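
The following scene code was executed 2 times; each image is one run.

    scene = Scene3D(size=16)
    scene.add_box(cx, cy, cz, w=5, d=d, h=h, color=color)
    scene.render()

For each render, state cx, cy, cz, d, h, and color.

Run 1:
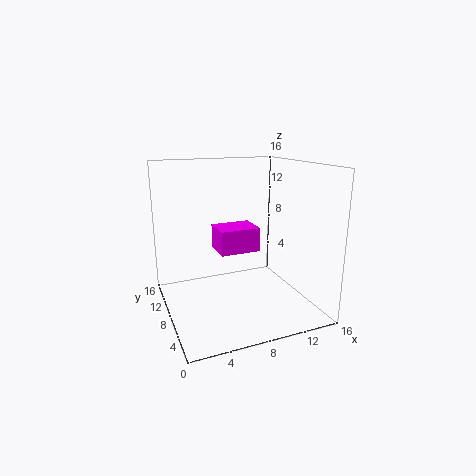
cx = 7
cy = 10.5
cz = 5
d = 4
h = 3
color = 'magenta'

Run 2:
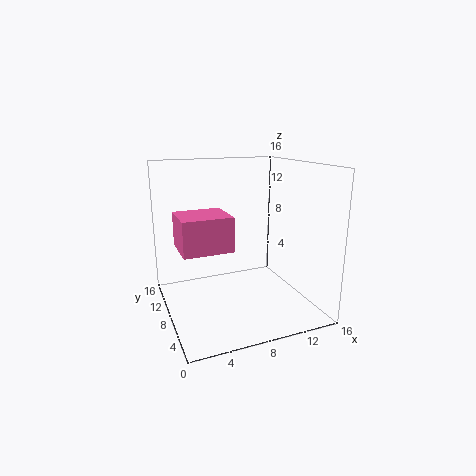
cx = 1
cy = 4
cz = 8
d = 4.5
h = 3.5
color = 'hotpink'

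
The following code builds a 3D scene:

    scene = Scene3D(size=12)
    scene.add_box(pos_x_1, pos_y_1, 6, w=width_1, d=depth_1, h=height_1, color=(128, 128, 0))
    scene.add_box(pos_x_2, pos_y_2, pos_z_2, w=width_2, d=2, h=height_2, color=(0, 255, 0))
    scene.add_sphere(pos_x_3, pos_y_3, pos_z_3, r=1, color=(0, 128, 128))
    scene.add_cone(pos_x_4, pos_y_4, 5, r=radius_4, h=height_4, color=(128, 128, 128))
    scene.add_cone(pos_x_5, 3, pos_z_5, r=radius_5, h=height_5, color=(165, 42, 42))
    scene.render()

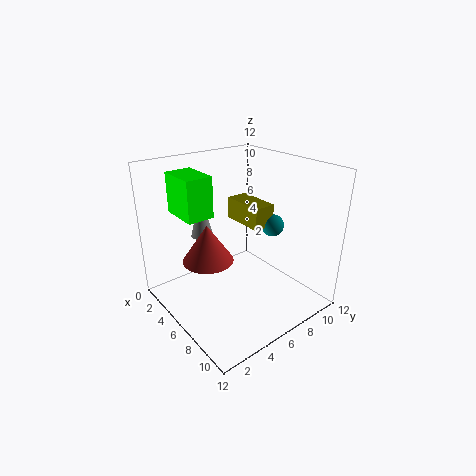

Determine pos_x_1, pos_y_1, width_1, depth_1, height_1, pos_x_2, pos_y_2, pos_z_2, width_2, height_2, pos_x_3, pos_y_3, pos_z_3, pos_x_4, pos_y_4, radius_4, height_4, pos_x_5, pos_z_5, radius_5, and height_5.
pos_x_1 = 2, pos_y_1 = 8, width_1 = 4, depth_1 = 2, height_1 = 2, pos_x_2 = 4, pos_y_2 = 1, pos_z_2 = 9, width_2 = 3, height_2 = 3, pos_x_3 = 6, pos_y_3 = 10, pos_z_3 = 6, pos_x_4 = 2, pos_y_4 = 5, radius_4 = 1, height_4 = 4, pos_x_5 = 6, pos_z_5 = 5, radius_5 = 2, height_5 = 3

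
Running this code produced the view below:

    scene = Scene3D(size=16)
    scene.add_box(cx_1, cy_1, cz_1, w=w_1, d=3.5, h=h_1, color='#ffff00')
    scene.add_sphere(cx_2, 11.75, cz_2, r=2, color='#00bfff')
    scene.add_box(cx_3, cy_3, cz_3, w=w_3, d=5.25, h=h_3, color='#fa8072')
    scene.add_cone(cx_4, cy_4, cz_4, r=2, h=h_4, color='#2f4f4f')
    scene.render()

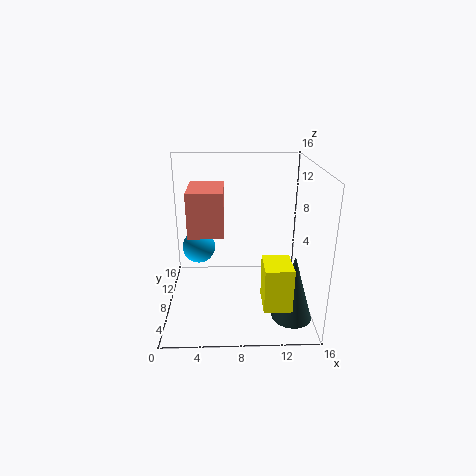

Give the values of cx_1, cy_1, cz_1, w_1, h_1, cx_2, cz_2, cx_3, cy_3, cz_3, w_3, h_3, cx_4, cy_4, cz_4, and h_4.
cx_1 = 10.25, cy_1 = 0.75, cz_1 = 3.25, w_1 = 2.75, h_1 = 4.5, cx_2 = 3.25, cz_2 = 5.25, cx_3 = 2.75, cy_3 = 5.5, cz_3 = 9, w_3 = 3.75, h_3 = 4.75, cx_4 = 13.25, cy_4 = 2.25, cz_4 = 1.75, h_4 = 6.75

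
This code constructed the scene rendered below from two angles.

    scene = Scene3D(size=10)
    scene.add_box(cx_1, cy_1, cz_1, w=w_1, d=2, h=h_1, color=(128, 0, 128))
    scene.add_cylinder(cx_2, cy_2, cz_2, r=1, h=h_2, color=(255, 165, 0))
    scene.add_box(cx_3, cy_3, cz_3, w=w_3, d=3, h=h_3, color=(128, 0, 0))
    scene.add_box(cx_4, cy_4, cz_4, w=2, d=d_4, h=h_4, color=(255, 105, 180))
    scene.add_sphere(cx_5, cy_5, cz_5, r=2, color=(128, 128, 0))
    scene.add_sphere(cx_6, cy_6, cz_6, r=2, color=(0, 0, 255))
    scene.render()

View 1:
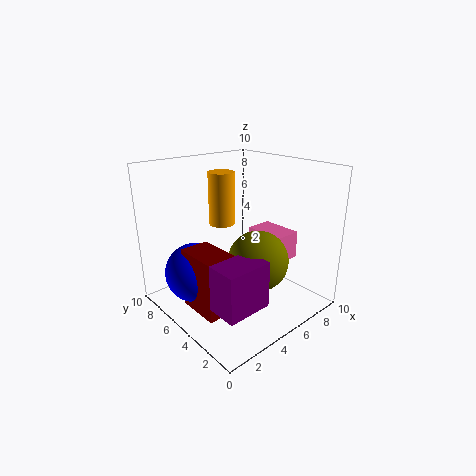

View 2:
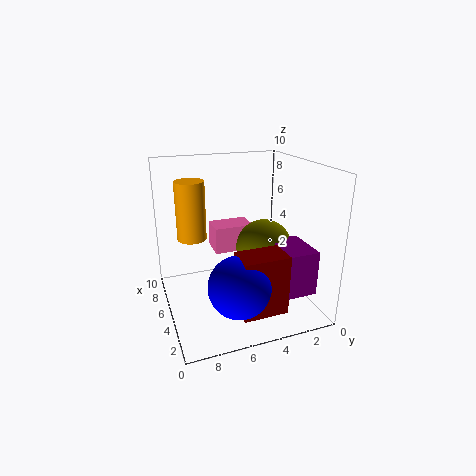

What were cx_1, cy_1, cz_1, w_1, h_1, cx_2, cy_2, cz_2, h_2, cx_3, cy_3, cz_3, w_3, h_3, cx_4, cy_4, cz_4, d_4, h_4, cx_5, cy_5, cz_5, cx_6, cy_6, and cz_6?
cx_1 = 1, cy_1 = 1, cz_1 = 2, w_1 = 3, h_1 = 3, cx_2 = 6, cy_2 = 8, cz_2 = 5, h_2 = 4, cx_3 = 1, cy_3 = 3, cz_3 = 1, w_3 = 2, h_3 = 4, cx_4 = 7, cy_4 = 3, cz_4 = 3, d_4 = 3, h_4 = 2, cx_5 = 5, cy_5 = 3, cz_5 = 4, cx_6 = 2, cy_6 = 6, cz_6 = 3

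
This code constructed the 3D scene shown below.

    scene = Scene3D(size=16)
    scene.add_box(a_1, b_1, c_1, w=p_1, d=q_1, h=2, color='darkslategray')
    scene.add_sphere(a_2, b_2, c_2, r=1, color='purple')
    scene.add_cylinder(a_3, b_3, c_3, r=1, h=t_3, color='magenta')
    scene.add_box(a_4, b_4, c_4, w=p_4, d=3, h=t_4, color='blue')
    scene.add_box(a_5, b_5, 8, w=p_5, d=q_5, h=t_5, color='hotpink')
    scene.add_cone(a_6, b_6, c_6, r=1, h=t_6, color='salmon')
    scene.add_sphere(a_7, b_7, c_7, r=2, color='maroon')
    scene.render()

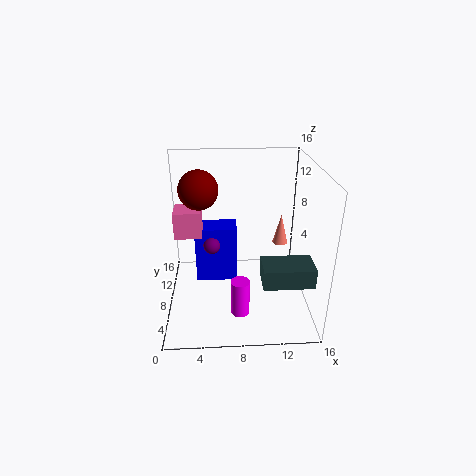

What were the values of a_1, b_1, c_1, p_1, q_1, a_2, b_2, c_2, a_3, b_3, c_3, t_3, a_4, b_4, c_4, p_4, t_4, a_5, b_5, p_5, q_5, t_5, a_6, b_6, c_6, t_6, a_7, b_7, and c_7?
a_1 = 10, b_1 = 1, c_1 = 6, p_1 = 5, q_1 = 3, a_2 = 5, b_2 = 10, c_2 = 6, a_3 = 8, b_3 = 4, c_3 = 1, t_3 = 4, a_4 = 3, b_4 = 10, c_4 = 1, p_4 = 5, t_4 = 7, a_5 = 1, b_5 = 8, p_5 = 3, q_5 = 3, t_5 = 3, a_6 = 14, b_6 = 14, c_6 = 4, t_6 = 4, a_7 = 4, b_7 = 7, c_7 = 14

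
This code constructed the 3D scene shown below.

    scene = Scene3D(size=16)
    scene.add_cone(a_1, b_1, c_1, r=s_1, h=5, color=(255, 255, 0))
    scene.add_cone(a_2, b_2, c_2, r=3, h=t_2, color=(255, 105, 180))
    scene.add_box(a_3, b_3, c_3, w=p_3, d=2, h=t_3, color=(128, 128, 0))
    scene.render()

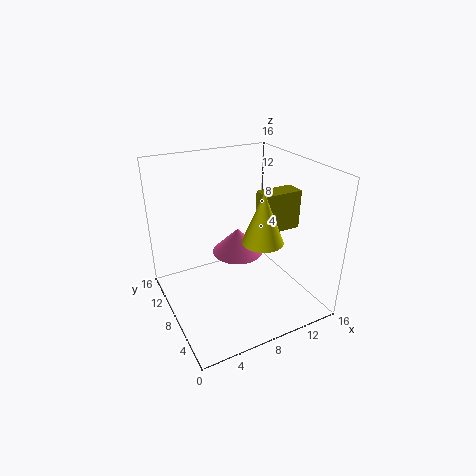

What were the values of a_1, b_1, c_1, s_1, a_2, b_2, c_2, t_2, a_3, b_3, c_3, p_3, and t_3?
a_1 = 8, b_1 = 3, c_1 = 10, s_1 = 2, a_2 = 9, b_2 = 10, c_2 = 5, t_2 = 3, a_3 = 9, b_3 = 4, c_3 = 10, p_3 = 4, t_3 = 4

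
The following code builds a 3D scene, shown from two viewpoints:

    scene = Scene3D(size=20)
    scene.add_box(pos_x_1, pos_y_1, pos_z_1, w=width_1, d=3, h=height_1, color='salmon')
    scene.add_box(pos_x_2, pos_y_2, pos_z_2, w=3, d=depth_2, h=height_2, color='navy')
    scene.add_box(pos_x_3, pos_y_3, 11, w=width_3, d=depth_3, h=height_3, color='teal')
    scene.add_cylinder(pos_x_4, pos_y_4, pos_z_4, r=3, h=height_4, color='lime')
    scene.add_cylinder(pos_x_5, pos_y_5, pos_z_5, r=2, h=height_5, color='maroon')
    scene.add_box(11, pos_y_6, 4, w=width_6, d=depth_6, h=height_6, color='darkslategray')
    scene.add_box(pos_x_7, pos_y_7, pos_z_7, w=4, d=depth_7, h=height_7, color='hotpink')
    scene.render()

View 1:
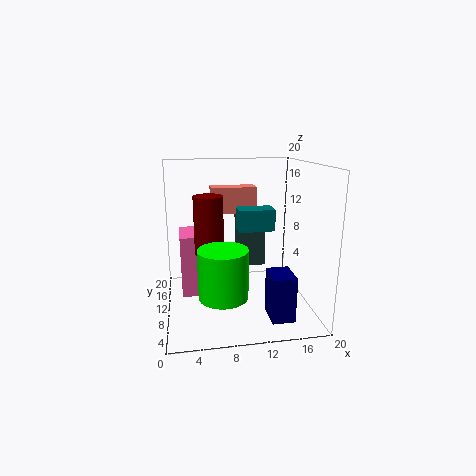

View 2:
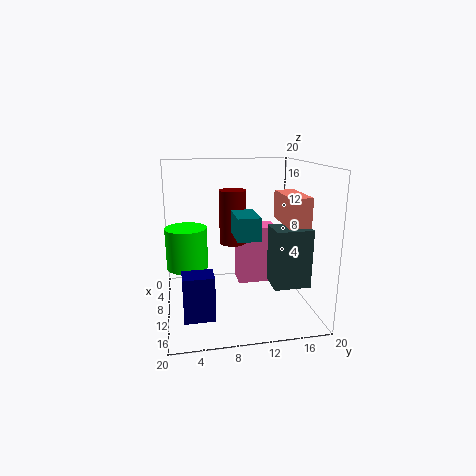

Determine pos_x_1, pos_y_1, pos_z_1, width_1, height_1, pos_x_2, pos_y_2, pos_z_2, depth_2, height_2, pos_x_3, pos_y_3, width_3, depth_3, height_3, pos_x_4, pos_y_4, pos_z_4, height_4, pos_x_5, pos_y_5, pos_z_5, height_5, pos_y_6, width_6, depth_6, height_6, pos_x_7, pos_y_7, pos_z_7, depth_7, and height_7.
pos_x_1 = 7; pos_y_1 = 16; pos_z_1 = 12; width_1 = 7; height_1 = 4; pos_x_2 = 13; pos_y_2 = 2; pos_z_2 = 1; depth_2 = 4; height_2 = 6; pos_x_3 = 10; pos_y_3 = 9; width_3 = 5; depth_3 = 3; height_3 = 3; pos_x_4 = 7; pos_y_4 = 3; pos_z_4 = 5; height_4 = 6; pos_x_5 = 6; pos_y_5 = 10; pos_z_5 = 8; height_5 = 8; pos_y_6 = 14; width_6 = 4; depth_6 = 5; height_6 = 8; pos_x_7 = 2; pos_y_7 = 11; pos_z_7 = 1; depth_7 = 6; height_7 = 9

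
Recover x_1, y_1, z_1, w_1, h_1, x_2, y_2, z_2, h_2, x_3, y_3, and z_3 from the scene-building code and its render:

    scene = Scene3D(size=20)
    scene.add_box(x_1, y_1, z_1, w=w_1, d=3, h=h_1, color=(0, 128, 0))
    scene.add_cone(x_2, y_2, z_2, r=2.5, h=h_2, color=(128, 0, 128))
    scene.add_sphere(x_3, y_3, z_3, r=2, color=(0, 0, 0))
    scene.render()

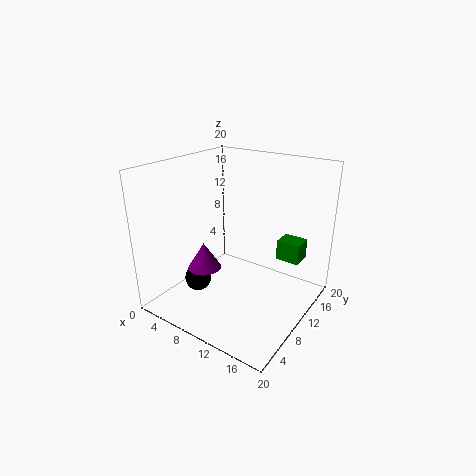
x_1 = 13.5, y_1 = 15, z_1 = 5.5, w_1 = 3.5, h_1 = 3, x_2 = 4.5, y_2 = 9, z_2 = 4, h_2 = 4, x_3 = 3.5, y_3 = 8.5, z_3 = 2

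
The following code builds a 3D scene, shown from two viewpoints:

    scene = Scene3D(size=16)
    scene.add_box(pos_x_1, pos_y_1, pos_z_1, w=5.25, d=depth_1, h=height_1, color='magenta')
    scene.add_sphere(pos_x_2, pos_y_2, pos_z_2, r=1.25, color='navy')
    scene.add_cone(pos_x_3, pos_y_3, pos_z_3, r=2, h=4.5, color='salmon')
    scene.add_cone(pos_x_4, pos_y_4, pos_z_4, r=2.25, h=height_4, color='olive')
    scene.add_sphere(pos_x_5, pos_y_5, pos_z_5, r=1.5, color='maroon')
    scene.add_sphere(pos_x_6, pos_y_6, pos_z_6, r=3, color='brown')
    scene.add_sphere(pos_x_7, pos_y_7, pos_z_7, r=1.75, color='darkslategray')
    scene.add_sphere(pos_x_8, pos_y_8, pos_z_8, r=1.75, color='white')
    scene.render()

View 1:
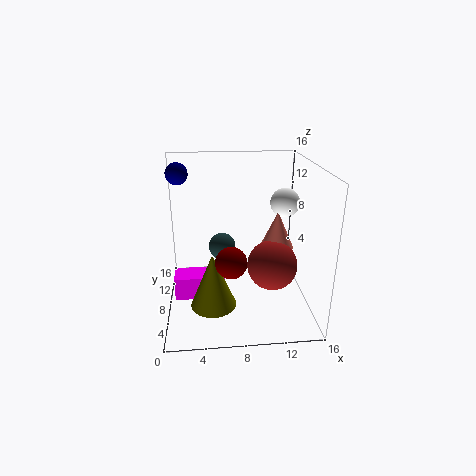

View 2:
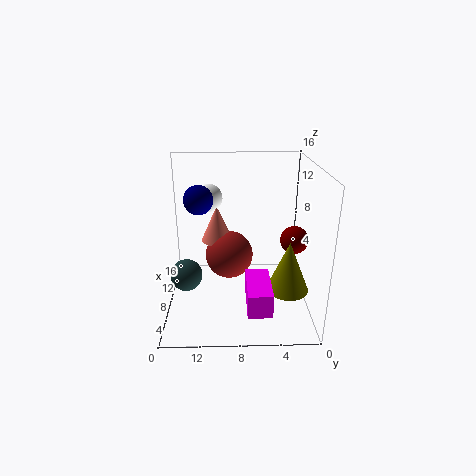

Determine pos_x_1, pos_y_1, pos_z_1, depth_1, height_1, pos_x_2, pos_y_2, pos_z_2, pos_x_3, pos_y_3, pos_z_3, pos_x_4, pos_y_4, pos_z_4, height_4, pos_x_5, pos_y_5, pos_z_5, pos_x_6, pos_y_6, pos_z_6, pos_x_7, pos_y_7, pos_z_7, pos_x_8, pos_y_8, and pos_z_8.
pos_x_1 = 1; pos_y_1 = 4.75; pos_z_1 = 2.5; depth_1 = 2.5; height_1 = 2.5; pos_x_2 = 1.5; pos_y_2 = 11.5; pos_z_2 = 14.5; pos_x_3 = 13; pos_y_3 = 10.5; pos_z_3 = 5.5; pos_x_4 = 5; pos_y_4 = 2.75; pos_z_4 = 3.25; height_4 = 5.5; pos_x_5 = 6.75; pos_y_5 = 2; pos_z_5 = 8.25; pos_x_6 = 12.25; pos_y_6 = 9; pos_z_6 = 3.75; pos_x_7 = 6.5; pos_y_7 = 13.75; pos_z_7 = 4.25; pos_x_8 = 14; pos_y_8 = 11.5; pos_z_8 = 10.75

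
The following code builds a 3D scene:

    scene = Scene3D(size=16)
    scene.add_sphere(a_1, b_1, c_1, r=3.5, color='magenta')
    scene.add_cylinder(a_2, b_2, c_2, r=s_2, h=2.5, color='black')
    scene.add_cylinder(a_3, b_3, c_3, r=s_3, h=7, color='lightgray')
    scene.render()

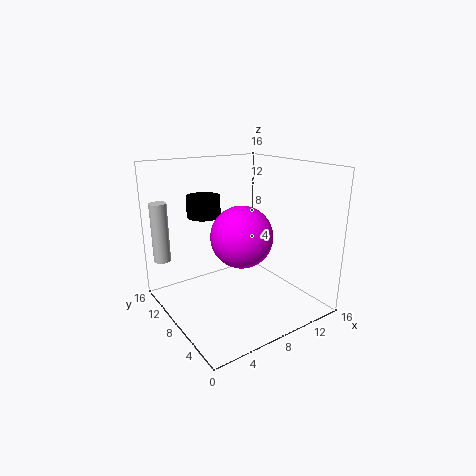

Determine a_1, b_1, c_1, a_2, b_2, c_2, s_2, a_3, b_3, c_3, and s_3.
a_1 = 8.5, b_1 = 8, c_1 = 8, a_2 = 6.5, b_2 = 13, c_2 = 9.5, s_2 = 2, a_3 = 1.5, b_3 = 14.5, c_3 = 4.5, s_3 = 1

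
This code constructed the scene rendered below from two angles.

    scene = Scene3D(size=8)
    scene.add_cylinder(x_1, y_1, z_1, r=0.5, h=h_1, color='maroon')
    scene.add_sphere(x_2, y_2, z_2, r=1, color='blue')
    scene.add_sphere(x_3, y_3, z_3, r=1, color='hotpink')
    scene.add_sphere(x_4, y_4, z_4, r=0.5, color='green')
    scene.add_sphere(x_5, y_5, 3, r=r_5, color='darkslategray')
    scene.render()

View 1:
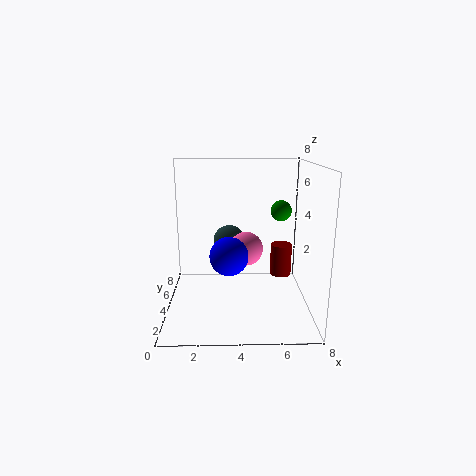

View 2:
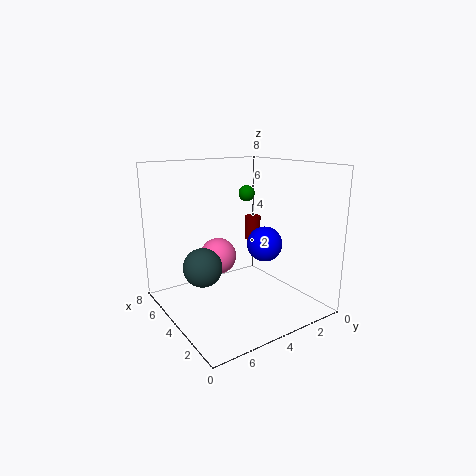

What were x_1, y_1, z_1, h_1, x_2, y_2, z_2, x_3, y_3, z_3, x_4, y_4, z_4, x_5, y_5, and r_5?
x_1 = 6; y_1 = 1.5; z_1 = 3; h_1 = 1.5; x_2 = 3.5; y_2 = 2.5; z_2 = 3.5; x_3 = 4.5; y_3 = 5; z_3 = 3; x_4 = 6; y_4 = 2; z_4 = 6; x_5 = 3.5; y_5 = 6.5; r_5 = 1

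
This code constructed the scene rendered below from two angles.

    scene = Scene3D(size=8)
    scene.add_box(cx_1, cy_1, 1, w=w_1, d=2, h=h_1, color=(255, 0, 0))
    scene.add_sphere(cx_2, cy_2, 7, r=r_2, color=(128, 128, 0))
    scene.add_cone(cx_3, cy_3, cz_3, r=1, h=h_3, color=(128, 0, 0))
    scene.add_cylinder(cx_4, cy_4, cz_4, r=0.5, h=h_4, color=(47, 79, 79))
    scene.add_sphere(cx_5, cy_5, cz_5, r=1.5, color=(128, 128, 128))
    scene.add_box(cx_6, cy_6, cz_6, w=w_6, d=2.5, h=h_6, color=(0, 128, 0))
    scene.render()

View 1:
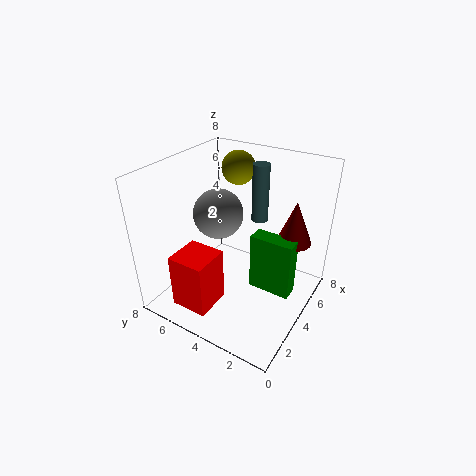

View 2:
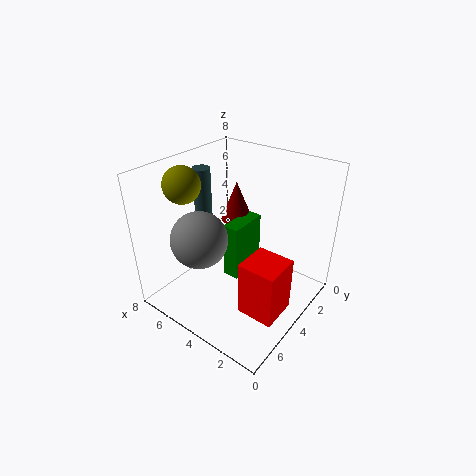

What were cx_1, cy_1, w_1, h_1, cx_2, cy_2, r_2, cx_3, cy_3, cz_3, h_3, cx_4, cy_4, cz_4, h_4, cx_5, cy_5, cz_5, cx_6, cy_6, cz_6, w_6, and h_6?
cx_1 = 0.5
cy_1 = 4
w_1 = 2
h_1 = 3
cx_2 = 6.5
cy_2 = 5.5
r_2 = 1
cx_3 = 6
cy_3 = 1.5
cz_3 = 3.5
h_3 = 2.5
cx_4 = 6.5
cy_4 = 4
cz_4 = 4
h_4 = 3.5
cx_5 = 5
cy_5 = 6
cz_5 = 4.5
cx_6 = 4.5
cy_6 = 1
cz_6 = 0.5
w_6 = 1
h_6 = 3.5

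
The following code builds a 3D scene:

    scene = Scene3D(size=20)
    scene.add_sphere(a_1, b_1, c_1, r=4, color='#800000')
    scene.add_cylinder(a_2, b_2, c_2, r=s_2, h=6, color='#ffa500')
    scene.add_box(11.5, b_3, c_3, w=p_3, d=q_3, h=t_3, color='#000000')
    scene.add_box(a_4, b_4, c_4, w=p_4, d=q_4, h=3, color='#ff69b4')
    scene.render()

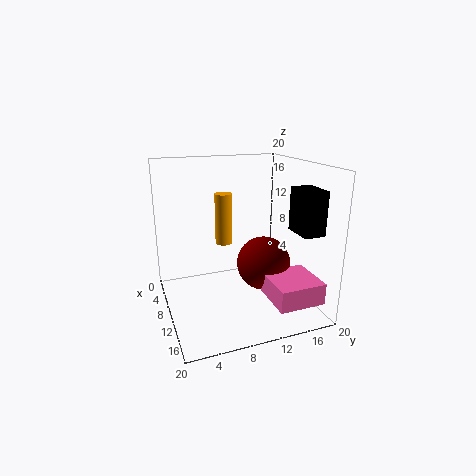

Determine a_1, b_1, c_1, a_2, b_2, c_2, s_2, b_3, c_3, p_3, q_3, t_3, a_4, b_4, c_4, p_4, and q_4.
a_1 = 9, b_1 = 14.5, c_1 = 5, a_2 = 14.5, b_2 = 6.5, c_2 = 11.5, s_2 = 1, b_3 = 17, c_3 = 11, p_3 = 4.5, q_3 = 3, t_3 = 6, a_4 = 11.5, b_4 = 13, c_4 = 2, p_4 = 6.5, q_4 = 6.5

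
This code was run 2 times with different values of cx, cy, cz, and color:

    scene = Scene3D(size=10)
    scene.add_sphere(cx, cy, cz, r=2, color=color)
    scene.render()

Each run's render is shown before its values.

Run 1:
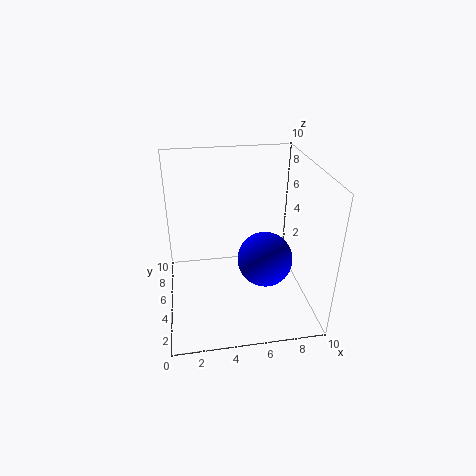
cx = 7; cy = 5; cz = 3; color = 'blue'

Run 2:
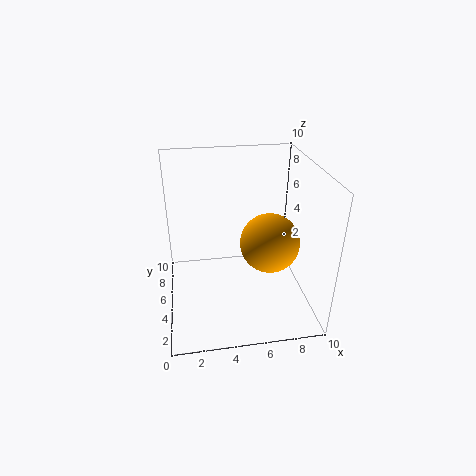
cx = 7; cy = 4; cz = 5; color = 'orange'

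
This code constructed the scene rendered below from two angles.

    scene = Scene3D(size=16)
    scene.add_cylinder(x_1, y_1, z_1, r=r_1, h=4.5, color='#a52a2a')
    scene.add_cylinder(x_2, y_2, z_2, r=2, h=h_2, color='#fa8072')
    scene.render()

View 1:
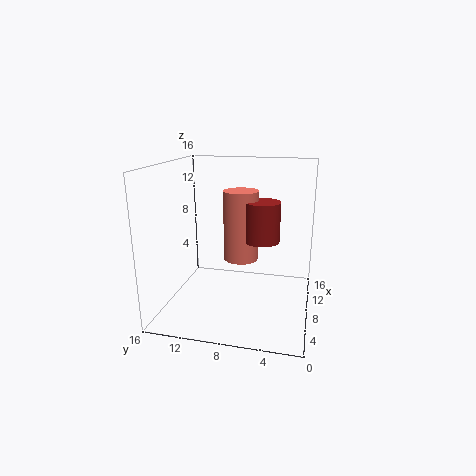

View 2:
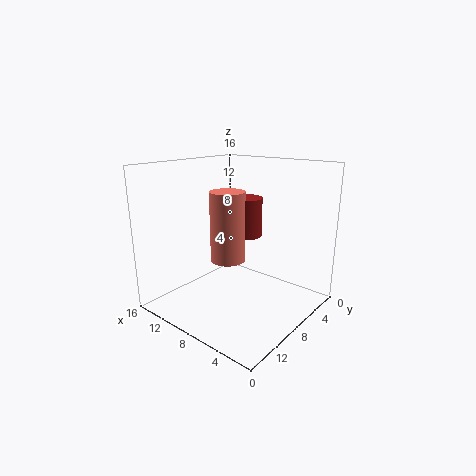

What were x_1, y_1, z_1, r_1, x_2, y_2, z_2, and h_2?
x_1 = 9, y_1 = 5.5, z_1 = 7.5, r_1 = 2, x_2 = 9.5, y_2 = 8, z_2 = 5, h_2 = 8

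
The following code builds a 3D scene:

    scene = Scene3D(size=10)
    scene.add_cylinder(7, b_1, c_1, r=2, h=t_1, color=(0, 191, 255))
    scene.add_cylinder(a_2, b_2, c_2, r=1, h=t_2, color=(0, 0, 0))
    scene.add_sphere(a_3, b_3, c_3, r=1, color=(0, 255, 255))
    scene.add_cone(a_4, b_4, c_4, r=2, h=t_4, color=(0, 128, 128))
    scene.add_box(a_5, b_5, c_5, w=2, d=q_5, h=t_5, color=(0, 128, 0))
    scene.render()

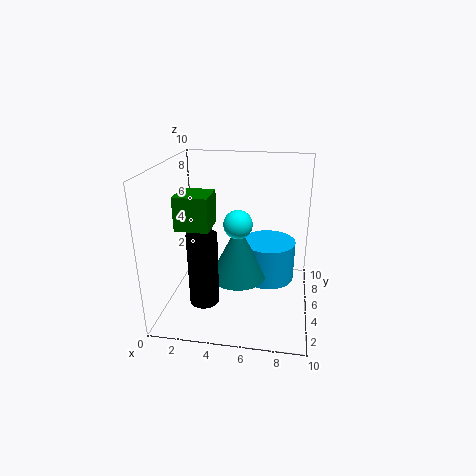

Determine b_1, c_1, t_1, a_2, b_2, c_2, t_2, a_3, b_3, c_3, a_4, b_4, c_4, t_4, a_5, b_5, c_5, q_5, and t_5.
b_1 = 7, c_1 = 1, t_1 = 3, a_2 = 3, b_2 = 3, c_2 = 1, t_2 = 5, a_3 = 5, b_3 = 5, c_3 = 6, a_4 = 5, b_4 = 5, c_4 = 2, t_4 = 4, a_5 = 2, b_5 = 1, c_5 = 7, q_5 = 2, t_5 = 2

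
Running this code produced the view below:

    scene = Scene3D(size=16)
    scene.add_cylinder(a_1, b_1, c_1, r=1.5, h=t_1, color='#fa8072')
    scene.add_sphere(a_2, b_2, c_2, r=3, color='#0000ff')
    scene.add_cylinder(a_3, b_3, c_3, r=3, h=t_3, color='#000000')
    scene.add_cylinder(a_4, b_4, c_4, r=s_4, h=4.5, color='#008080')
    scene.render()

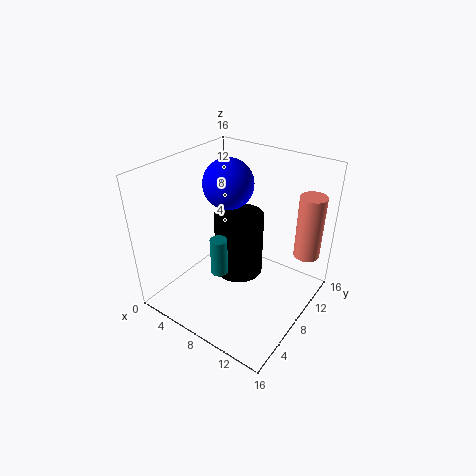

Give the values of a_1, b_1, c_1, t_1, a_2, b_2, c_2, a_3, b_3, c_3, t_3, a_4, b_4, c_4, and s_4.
a_1 = 14; b_1 = 13.5; c_1 = 5; t_1 = 7.5; a_2 = 4.5; b_2 = 11; c_2 = 12.5; a_3 = 6; b_3 = 11; c_3 = 1; t_3 = 8; a_4 = 6; b_4 = 7; c_4 = 3; s_4 = 1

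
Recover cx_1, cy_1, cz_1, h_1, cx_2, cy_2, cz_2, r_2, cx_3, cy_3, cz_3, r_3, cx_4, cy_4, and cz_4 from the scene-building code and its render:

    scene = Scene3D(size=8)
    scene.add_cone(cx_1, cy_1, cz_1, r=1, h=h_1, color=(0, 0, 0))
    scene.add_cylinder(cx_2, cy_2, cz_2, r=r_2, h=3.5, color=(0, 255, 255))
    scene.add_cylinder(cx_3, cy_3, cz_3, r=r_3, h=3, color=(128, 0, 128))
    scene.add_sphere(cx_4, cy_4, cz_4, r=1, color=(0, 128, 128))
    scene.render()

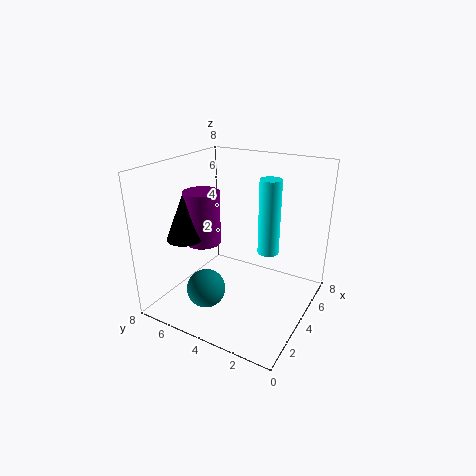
cx_1 = 2.5
cy_1 = 6.5
cz_1 = 4
h_1 = 2.5
cx_2 = 2.5
cy_2 = 1.5
cz_2 = 4.5
r_2 = 0.5
cx_3 = 3.5
cy_3 = 6
cz_3 = 3.5
r_3 = 1
cx_4 = 1.5
cy_4 = 4.5
cz_4 = 2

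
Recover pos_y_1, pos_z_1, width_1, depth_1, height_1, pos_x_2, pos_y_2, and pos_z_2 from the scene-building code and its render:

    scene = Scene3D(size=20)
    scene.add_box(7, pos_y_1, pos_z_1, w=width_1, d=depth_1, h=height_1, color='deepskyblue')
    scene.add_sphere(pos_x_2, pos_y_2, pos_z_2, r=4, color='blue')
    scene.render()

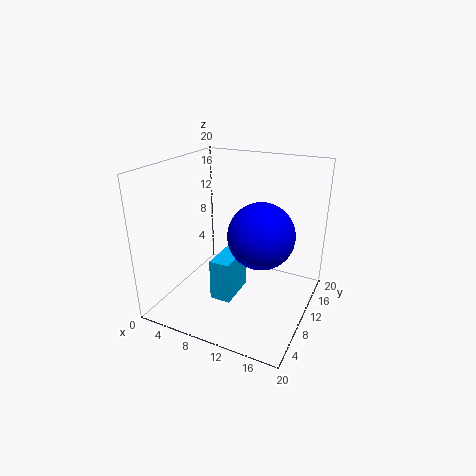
pos_y_1 = 7, pos_z_1 = 1, width_1 = 3, depth_1 = 6, height_1 = 6, pos_x_2 = 15, pos_y_2 = 6, pos_z_2 = 13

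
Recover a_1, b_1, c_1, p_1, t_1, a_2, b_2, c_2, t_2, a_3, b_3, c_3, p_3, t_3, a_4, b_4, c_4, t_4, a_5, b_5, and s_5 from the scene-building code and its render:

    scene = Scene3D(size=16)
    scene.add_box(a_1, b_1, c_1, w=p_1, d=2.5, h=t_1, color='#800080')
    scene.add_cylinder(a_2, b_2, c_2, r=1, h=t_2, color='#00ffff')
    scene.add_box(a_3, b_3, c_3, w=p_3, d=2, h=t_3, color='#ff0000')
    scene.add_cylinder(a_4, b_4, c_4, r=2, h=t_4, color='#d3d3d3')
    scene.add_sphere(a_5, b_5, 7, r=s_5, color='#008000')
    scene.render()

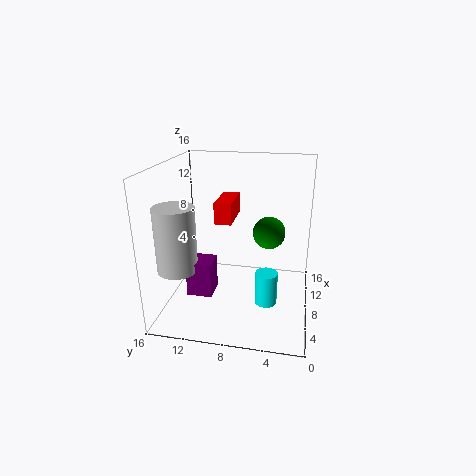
a_1 = 2; b_1 = 9.5; c_1 = 4; p_1 = 2.5; t_1 = 3.5; a_2 = 1; b_2 = 4; c_2 = 5; t_2 = 3; a_3 = 9; b_3 = 9; c_3 = 9; p_3 = 5; t_3 = 2.5; a_4 = 2.5; b_4 = 13; c_4 = 6.5; t_4 = 6.5; a_5 = 12.5; b_5 = 5; s_5 = 2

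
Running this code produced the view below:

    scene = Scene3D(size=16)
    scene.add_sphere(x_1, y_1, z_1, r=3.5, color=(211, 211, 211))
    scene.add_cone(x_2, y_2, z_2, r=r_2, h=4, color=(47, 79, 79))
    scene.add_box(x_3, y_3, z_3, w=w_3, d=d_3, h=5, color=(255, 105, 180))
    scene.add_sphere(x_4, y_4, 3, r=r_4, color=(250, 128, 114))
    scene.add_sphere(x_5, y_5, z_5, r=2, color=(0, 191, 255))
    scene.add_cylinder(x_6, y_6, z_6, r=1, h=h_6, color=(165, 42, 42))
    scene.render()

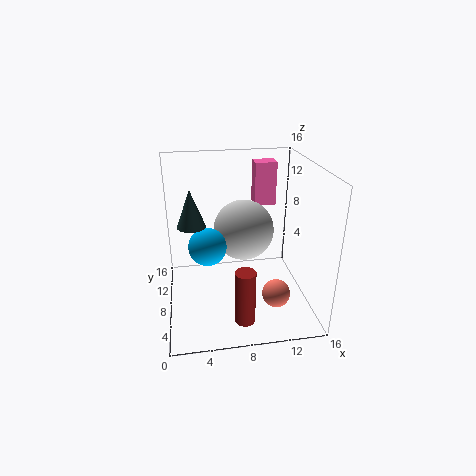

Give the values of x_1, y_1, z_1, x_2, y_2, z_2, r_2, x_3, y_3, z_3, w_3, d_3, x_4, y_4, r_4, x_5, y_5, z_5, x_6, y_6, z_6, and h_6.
x_1 = 9; y_1 = 10; z_1 = 8; x_2 = 3; y_2 = 7.5; z_2 = 10; r_2 = 1.5; x_3 = 10.5; y_3 = 11; z_3 = 10.5; w_3 = 2.5; d_3 = 2; x_4 = 11.5; y_4 = 4; r_4 = 1.5; x_5 = 4.5; y_5 = 6.5; z_5 = 8; x_6 = 7.5; y_6 = 1; z_6 = 2.5; h_6 = 5.5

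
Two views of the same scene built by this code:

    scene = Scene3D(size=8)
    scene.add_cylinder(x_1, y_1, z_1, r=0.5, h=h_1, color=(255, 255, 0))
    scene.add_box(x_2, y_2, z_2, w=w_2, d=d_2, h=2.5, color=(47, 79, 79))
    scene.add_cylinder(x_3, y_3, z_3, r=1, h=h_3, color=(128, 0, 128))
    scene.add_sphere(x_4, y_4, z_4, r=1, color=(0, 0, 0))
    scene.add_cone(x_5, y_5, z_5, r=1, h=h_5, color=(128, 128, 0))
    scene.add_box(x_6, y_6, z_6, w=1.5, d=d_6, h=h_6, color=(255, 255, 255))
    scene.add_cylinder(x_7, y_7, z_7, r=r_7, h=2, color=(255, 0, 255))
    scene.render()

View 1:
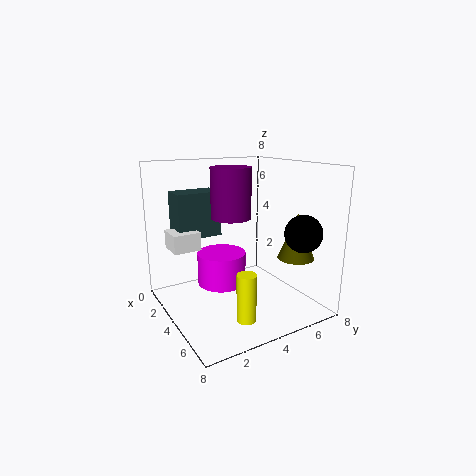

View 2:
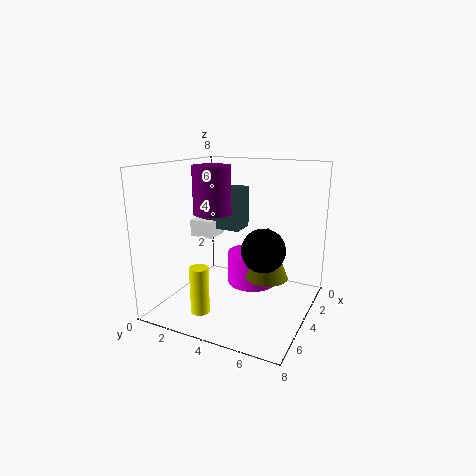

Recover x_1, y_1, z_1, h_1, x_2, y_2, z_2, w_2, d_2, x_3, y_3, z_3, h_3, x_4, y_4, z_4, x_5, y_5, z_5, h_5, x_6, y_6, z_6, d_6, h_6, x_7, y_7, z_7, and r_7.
x_1 = 6.5; y_1 = 3; z_1 = 0.5; h_1 = 2.5; x_2 = 1.5; y_2 = 1; z_2 = 4; w_2 = 1.5; d_2 = 2.5; x_3 = 5; y_3 = 3; z_3 = 5.5; h_3 = 2.5; x_4 = 6.5; y_4 = 6.5; z_4 = 4.5; x_5 = 6; y_5 = 6.5; z_5 = 3; h_5 = 2.5; x_6 = 2; y_6 = 0.5; z_6 = 3.5; d_6 = 1.5; h_6 = 1; x_7 = 2; y_7 = 4; z_7 = 0.5; r_7 = 1.5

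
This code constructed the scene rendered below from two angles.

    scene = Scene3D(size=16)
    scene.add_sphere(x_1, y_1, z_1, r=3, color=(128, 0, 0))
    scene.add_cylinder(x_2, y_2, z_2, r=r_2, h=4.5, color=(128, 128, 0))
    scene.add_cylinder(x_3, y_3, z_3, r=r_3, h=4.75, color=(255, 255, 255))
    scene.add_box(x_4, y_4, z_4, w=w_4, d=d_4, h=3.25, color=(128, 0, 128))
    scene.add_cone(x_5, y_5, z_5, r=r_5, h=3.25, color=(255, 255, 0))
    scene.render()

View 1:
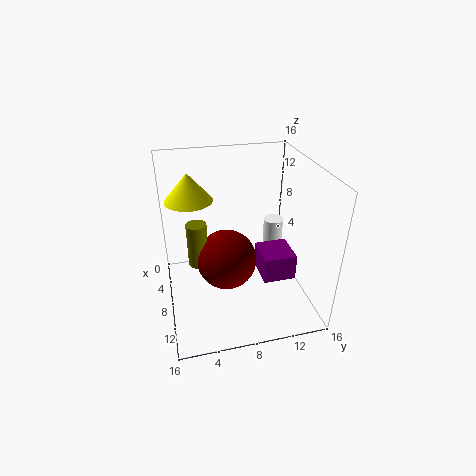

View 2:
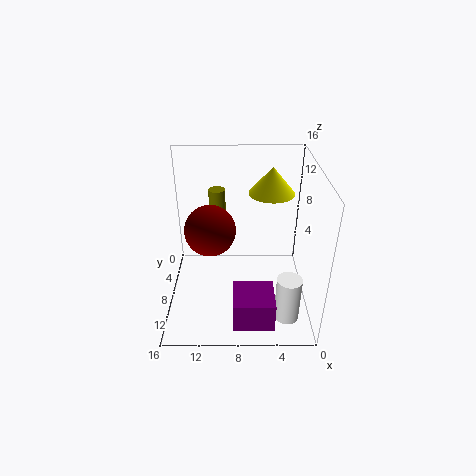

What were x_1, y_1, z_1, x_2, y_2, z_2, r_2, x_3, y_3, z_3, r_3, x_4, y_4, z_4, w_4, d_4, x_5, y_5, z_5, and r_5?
x_1 = 11.25, y_1 = 6, z_1 = 7.75, x_2 = 10.5, y_2 = 3.25, z_2 = 7.25, r_2 = 1, x_3 = 3, y_3 = 14, z_3 = 2.25, r_3 = 1.25, x_4 = 4.25, y_4 = 11.25, z_4 = 1.25, w_4 = 4.25, d_4 = 4, x_5 = 4, y_5 = 3.25, z_5 = 11.25, r_5 = 2.75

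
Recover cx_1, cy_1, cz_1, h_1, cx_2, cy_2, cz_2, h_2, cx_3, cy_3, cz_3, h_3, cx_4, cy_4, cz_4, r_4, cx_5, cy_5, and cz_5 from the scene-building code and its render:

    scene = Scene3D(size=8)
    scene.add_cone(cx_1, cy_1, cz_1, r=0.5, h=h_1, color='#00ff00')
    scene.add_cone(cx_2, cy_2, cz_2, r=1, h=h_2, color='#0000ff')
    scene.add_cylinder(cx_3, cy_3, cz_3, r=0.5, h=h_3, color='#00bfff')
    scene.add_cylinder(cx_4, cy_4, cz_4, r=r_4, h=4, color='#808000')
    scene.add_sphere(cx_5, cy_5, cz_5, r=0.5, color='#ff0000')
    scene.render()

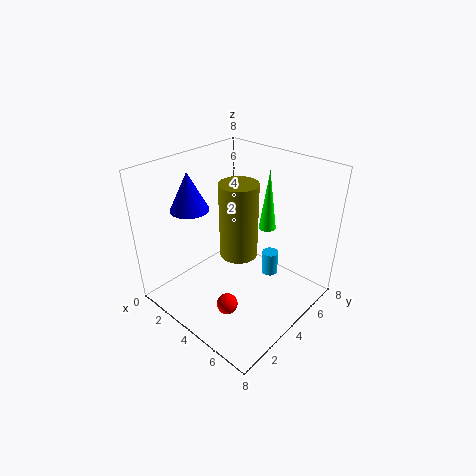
cx_1 = 4.5, cy_1 = 6, cz_1 = 4, h_1 = 3.5, cx_2 = 2.5, cy_2 = 2, cz_2 = 6, h_2 = 2, cx_3 = 4.5, cy_3 = 6.5, cz_3 = 0.5, h_3 = 1.5, cx_4 = 4.5, cy_4 = 3.5, cz_4 = 3.5, r_4 = 1, cx_5 = 6, cy_5 = 1, cz_5 = 2.5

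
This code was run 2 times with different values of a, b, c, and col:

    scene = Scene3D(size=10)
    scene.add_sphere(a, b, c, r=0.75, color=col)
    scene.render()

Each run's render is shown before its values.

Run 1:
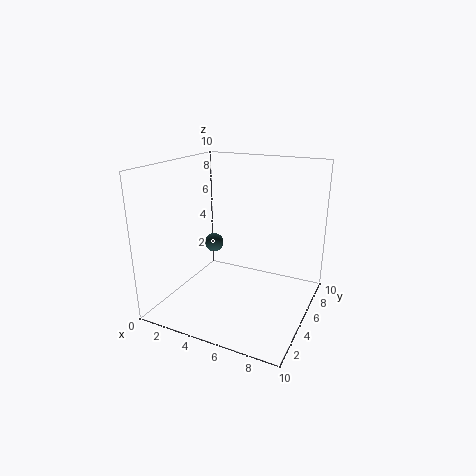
a = 1.75, b = 7.25, c = 3.25, col = 'darkslategray'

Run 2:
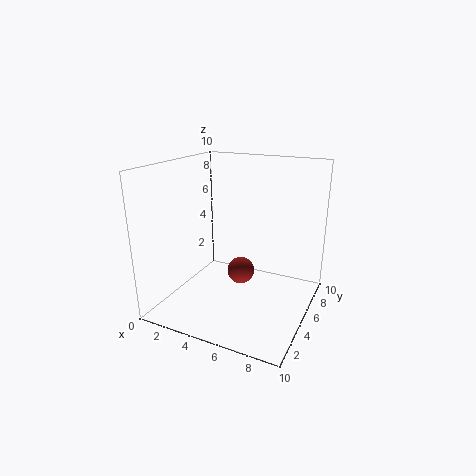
a = 7, b = 1.25, c = 4.75, col = 'brown'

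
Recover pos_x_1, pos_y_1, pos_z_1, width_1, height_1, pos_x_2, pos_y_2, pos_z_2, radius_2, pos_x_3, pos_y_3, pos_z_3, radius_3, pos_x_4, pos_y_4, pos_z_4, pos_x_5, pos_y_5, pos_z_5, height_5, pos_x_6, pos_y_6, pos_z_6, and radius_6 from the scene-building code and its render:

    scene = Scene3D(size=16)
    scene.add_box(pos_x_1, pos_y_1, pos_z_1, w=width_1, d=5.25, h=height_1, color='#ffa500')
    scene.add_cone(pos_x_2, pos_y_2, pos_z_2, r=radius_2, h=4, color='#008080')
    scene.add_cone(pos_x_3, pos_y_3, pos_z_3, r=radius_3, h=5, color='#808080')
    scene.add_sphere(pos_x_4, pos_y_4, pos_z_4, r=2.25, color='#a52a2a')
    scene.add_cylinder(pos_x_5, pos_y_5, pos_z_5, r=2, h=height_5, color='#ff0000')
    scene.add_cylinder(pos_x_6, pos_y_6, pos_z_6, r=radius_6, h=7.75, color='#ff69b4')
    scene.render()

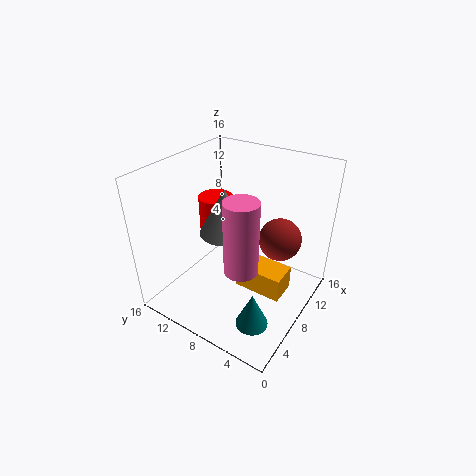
pos_x_1 = 6.5
pos_y_1 = 2
pos_z_1 = 2.75
width_1 = 3
height_1 = 2.75
pos_x_2 = 4.25
pos_y_2 = 3.75
pos_z_2 = 0.5
radius_2 = 1.75
pos_x_3 = 7
pos_y_3 = 9
pos_z_3 = 9
radius_3 = 2.75
pos_x_4 = 9.25
pos_y_4 = 3.5
pos_z_4 = 8.75
pos_x_5 = 9.75
pos_y_5 = 12.25
pos_z_5 = 7
height_5 = 4.25
pos_x_6 = 4.75
pos_y_6 = 5.5
pos_z_6 = 6.75
radius_6 = 1.75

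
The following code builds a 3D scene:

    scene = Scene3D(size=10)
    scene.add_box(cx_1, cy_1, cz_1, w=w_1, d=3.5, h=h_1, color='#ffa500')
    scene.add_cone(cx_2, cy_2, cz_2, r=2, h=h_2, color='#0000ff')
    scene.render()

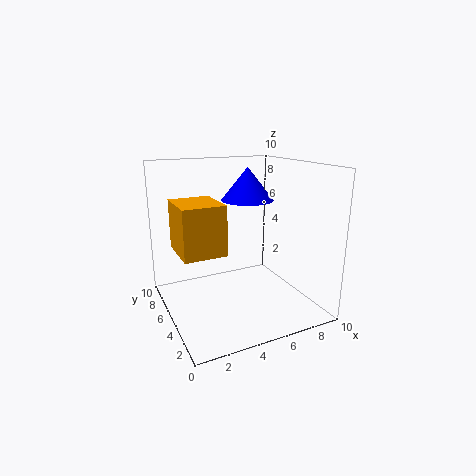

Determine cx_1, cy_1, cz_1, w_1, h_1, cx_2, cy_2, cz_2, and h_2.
cx_1 = 1; cy_1 = 4.5; cz_1 = 4; w_1 = 3; h_1 = 3.5; cx_2 = 7; cy_2 = 7.5; cz_2 = 7; h_2 = 2.5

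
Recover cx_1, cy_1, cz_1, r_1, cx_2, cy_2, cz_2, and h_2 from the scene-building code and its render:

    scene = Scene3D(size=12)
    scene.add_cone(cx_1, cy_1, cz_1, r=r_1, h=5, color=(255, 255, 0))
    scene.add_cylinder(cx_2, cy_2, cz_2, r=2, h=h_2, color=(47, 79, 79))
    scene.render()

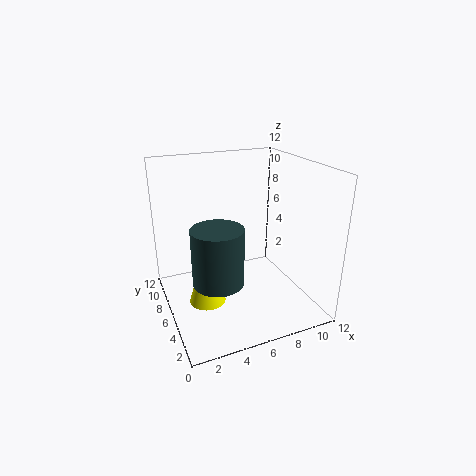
cx_1 = 3; cy_1 = 5.5; cz_1 = 1; r_1 = 1.5; cx_2 = 3.5; cy_2 = 4; cz_2 = 3.5; h_2 = 4.5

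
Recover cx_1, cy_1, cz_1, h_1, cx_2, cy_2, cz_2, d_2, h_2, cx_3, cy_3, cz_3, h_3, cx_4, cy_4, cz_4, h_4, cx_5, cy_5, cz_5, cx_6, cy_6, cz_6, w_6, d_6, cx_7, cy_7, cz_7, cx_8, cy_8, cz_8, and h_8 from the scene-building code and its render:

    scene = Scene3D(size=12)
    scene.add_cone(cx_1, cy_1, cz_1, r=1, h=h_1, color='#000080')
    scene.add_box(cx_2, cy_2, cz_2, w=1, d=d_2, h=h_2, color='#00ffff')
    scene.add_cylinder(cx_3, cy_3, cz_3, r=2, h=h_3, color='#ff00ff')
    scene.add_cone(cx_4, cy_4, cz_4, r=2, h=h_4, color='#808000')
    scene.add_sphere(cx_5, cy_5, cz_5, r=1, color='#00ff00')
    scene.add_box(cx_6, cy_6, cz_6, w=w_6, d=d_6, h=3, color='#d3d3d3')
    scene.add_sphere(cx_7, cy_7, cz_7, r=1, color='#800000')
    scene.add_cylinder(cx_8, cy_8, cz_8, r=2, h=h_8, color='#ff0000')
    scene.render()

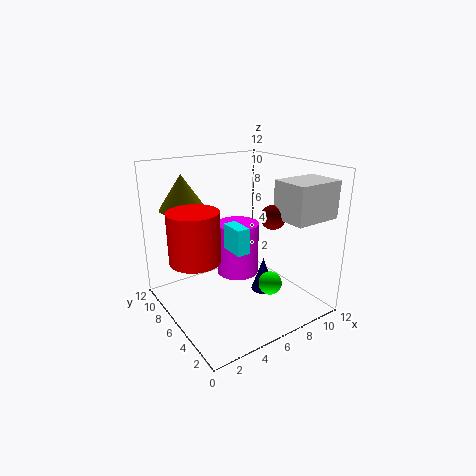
cx_1 = 8; cy_1 = 5; cz_1 = 1; h_1 = 3; cx_2 = 4; cy_2 = 3; cz_2 = 6; d_2 = 2; h_2 = 2; cx_3 = 8; cy_3 = 9; cz_3 = 1; h_3 = 5; cx_4 = 3; cy_4 = 10; cz_4 = 8; h_4 = 3; cx_5 = 8; cy_5 = 4; cz_5 = 2; cx_6 = 8; cy_6 = 1; cz_6 = 8; w_6 = 4; d_6 = 3; cx_7 = 8; cy_7 = 4; cz_7 = 8; cx_8 = 2; cy_8 = 6; cz_8 = 5; h_8 = 4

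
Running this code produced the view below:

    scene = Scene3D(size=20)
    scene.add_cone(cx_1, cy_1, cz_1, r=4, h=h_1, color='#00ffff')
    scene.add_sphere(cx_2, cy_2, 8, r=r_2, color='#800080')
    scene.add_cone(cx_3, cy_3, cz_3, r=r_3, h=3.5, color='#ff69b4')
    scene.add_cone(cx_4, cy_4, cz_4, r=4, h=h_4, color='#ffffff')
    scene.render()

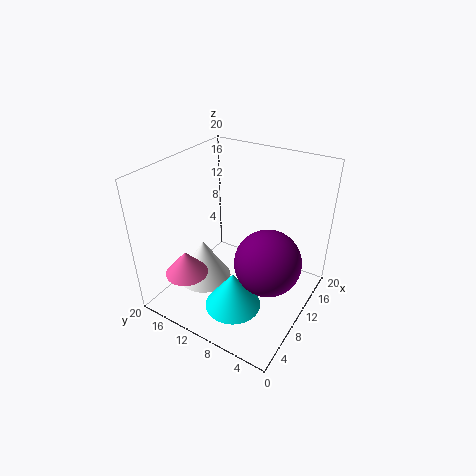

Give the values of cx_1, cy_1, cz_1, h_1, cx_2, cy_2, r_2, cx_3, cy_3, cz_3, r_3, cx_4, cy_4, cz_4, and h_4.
cx_1 = 7; cy_1 = 9; cz_1 = 0.5; h_1 = 5.5; cx_2 = 9.5; cy_2 = 5; r_2 = 4.5; cx_3 = 5; cy_3 = 15.5; cz_3 = 5; r_3 = 3; cx_4 = 9; cy_4 = 15.5; cz_4 = 1.5; h_4 = 6.5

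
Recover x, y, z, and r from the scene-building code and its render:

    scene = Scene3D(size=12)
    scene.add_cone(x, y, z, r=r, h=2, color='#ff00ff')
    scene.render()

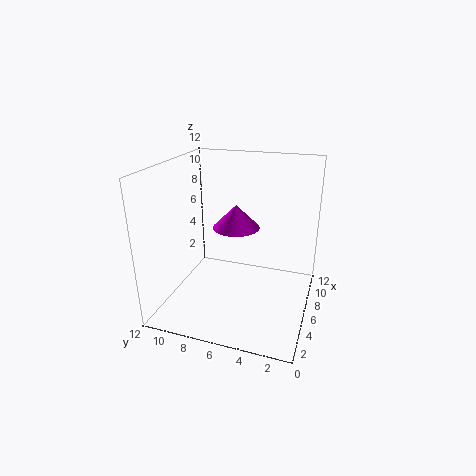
x = 7, y = 6.5, z = 6.5, r = 2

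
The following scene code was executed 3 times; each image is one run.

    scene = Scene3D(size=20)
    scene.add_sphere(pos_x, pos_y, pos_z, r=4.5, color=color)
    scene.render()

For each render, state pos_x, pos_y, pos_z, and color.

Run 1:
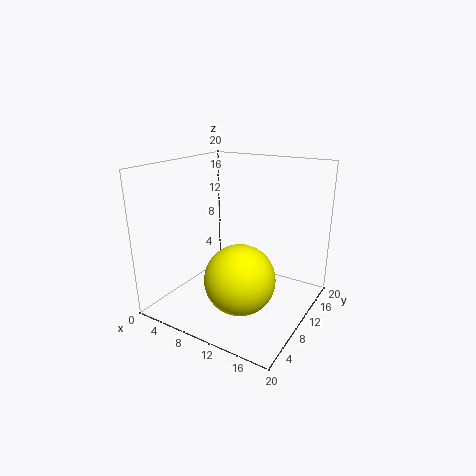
pos_x = 13; pos_y = 5.5; pos_z = 6.5; color = 'yellow'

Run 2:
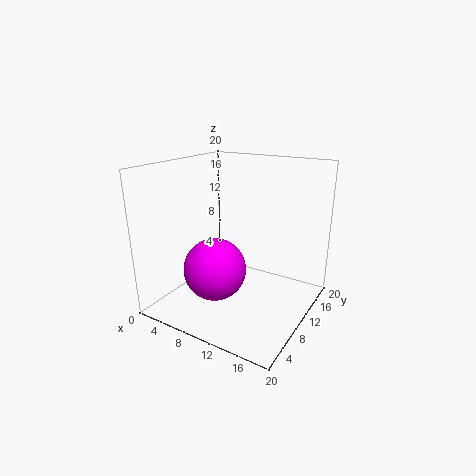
pos_x = 7; pos_y = 8.5; pos_z = 5; color = 'magenta'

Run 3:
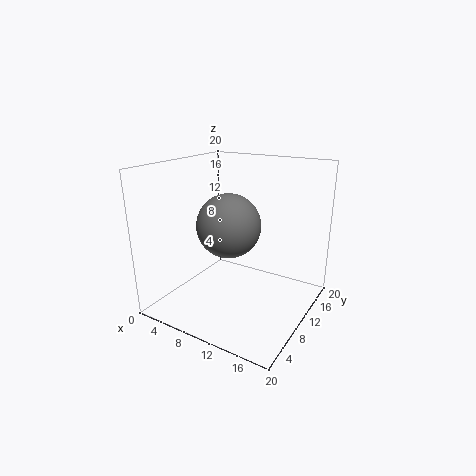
pos_x = 8.5; pos_y = 10; pos_z = 11.5; color = 'gray'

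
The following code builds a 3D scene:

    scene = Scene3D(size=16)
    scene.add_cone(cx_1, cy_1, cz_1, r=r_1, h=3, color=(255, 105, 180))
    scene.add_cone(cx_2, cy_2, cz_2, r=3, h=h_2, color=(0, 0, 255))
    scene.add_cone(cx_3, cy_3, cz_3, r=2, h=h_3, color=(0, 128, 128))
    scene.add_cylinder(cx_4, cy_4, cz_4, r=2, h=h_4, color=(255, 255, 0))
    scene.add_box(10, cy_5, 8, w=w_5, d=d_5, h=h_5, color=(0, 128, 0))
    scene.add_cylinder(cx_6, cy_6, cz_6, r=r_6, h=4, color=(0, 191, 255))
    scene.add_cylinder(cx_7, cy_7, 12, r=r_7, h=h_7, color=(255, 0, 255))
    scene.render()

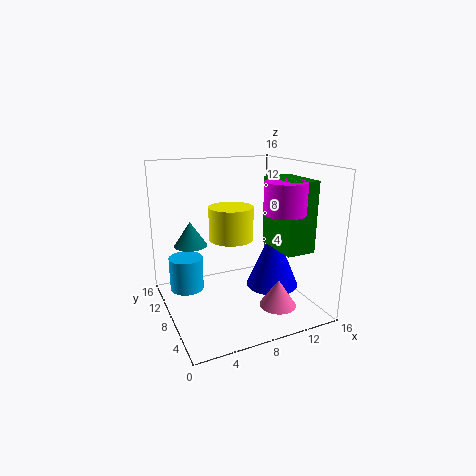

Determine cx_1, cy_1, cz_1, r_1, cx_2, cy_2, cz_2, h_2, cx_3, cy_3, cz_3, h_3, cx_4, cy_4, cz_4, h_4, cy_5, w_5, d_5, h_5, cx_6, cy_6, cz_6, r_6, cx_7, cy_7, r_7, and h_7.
cx_1 = 11
cy_1 = 4
cz_1 = 1
r_1 = 2
cx_2 = 12
cy_2 = 7
cz_2 = 2
h_2 = 7
cx_3 = 4
cy_3 = 13
cz_3 = 6
h_3 = 3
cx_4 = 5
cy_4 = 3
cz_4 = 10
h_4 = 3
cy_5 = 1
w_5 = 3
d_5 = 5
h_5 = 7
cx_6 = 3
cy_6 = 12
cz_6 = 1
r_6 = 2
cx_7 = 10
cy_7 = 2
r_7 = 2
h_7 = 3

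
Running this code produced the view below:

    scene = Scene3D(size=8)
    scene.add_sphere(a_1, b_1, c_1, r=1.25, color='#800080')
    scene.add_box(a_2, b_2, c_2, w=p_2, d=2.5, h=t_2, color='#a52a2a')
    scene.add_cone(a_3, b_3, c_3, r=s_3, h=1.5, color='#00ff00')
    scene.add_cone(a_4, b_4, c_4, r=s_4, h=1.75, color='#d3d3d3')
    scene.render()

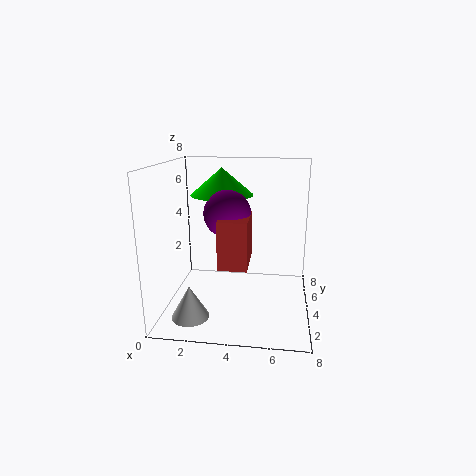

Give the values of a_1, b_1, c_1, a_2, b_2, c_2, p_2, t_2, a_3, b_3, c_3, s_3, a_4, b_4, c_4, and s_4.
a_1 = 3.5
b_1 = 3.5
c_1 = 5.5
a_2 = 3.25
b_2 = 1.75
c_2 = 3
p_2 = 1.5
t_2 = 2.5
a_3 = 3
b_3 = 4.75
c_3 = 6.25
s_3 = 1.75
a_4 = 1.75
b_4 = 1.75
c_4 = 0.25
s_4 = 1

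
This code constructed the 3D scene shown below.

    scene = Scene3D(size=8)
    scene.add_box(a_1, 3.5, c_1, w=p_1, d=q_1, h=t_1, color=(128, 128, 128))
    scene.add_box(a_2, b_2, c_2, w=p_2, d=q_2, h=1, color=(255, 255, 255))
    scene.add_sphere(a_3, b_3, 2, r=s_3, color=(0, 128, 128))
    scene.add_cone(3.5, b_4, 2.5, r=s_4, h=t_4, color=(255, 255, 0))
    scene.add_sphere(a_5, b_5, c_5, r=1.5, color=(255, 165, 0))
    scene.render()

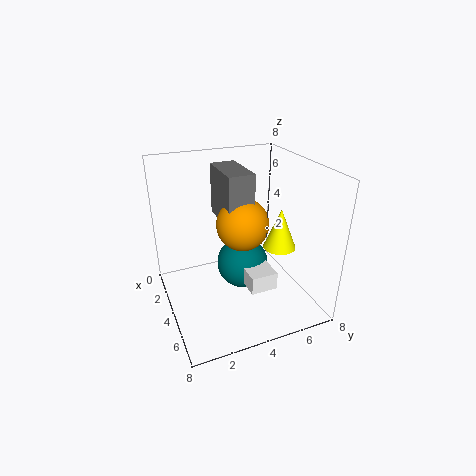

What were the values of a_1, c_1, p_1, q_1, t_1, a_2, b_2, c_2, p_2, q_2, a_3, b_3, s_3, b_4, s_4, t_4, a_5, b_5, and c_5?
a_1 = 1, c_1 = 4.5, p_1 = 3, q_1 = 1.5, t_1 = 3, a_2 = 4.5, b_2 = 4, c_2 = 1.5, p_2 = 1.5, q_2 = 1.5, a_3 = 3.5, b_3 = 4.5, s_3 = 1.5, b_4 = 7, s_4 = 1, t_4 = 2.5, a_5 = 3.5, b_5 = 4.5, c_5 = 4.5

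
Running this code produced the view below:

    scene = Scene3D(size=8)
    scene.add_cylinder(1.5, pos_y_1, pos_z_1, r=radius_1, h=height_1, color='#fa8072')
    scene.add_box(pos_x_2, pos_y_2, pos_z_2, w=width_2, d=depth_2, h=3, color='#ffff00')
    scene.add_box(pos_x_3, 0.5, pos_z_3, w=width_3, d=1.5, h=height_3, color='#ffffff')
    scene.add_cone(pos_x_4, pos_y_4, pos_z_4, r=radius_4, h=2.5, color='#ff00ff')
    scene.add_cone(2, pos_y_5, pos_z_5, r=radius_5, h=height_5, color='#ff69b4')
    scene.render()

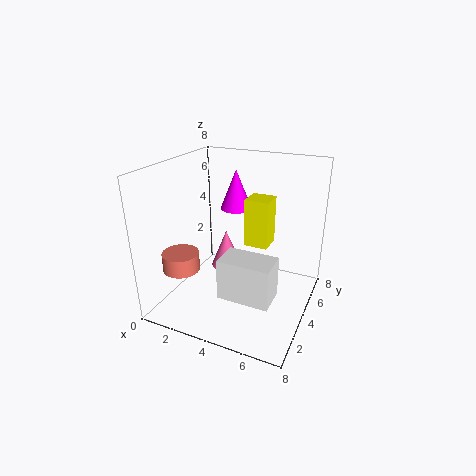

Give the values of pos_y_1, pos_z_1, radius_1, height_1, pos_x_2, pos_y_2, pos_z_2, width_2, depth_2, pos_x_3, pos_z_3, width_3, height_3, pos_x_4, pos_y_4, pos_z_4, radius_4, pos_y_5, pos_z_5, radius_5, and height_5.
pos_y_1 = 2
pos_z_1 = 2.5
radius_1 = 1
height_1 = 1
pos_x_2 = 3.5
pos_y_2 = 6
pos_z_2 = 2.5
width_2 = 1.5
depth_2 = 1.5
pos_x_3 = 4.5
pos_z_3 = 2.5
width_3 = 2.5
height_3 = 2
pos_x_4 = 2.5
pos_y_4 = 7
pos_z_4 = 4.5
radius_4 = 1
pos_y_5 = 6.5
pos_z_5 = 0.5
radius_5 = 1
height_5 = 2.5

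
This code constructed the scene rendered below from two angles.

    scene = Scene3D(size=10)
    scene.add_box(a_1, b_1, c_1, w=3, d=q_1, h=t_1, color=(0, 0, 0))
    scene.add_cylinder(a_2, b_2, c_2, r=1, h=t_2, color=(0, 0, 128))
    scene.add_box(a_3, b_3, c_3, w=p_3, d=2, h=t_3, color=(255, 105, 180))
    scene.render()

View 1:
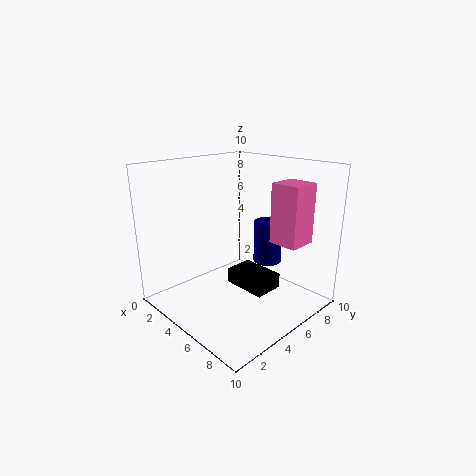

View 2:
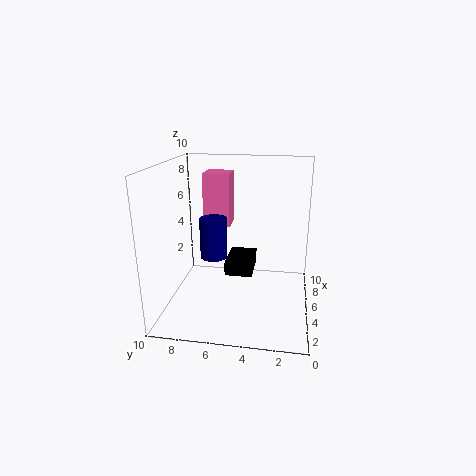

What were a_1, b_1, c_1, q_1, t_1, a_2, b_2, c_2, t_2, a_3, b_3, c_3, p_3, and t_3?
a_1 = 5, b_1 = 4, c_1 = 2, q_1 = 2, t_1 = 1, a_2 = 6, b_2 = 7, c_2 = 3, t_2 = 3, a_3 = 7, b_3 = 6, c_3 = 5, p_3 = 2, t_3 = 4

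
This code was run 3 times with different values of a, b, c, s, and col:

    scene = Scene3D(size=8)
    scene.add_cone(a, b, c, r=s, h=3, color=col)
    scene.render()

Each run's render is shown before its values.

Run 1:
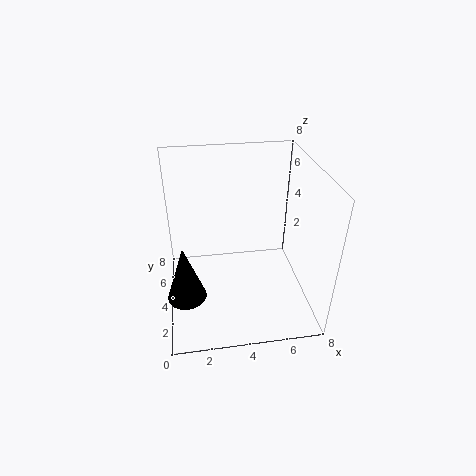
a = 1; b = 2; c = 2; s = 1; col = 'black'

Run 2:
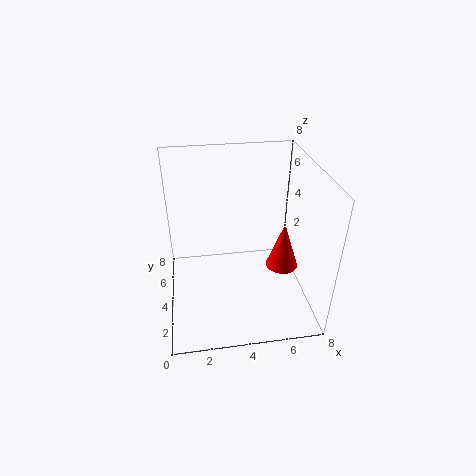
a = 7; b = 5; c = 1; s = 1; col = 'red'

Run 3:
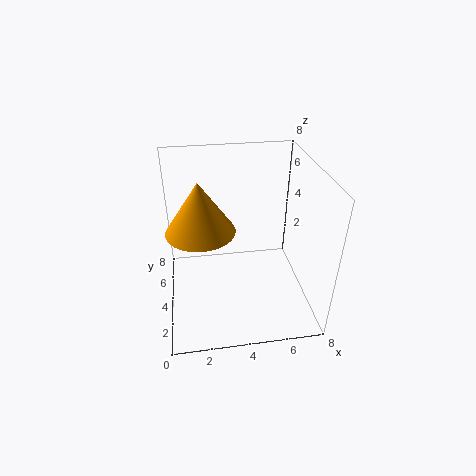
a = 2; b = 5; c = 4; s = 2; col = 'orange'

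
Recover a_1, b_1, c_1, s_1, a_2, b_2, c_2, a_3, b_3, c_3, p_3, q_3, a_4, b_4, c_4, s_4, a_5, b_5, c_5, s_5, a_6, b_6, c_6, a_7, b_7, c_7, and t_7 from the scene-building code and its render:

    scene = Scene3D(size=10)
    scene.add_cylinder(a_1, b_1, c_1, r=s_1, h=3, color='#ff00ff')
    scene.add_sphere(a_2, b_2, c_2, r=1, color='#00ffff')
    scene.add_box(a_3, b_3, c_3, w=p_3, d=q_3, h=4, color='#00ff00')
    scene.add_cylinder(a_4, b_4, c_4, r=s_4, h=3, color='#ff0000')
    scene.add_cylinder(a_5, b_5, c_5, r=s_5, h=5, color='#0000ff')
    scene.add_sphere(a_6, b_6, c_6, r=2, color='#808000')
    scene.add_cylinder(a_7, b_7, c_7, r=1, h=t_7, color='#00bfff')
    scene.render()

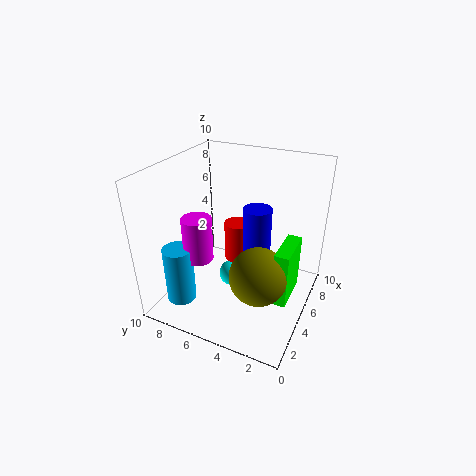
a_1 = 3, b_1 = 7, c_1 = 4, s_1 = 1, a_2 = 6, b_2 = 6, c_2 = 1, a_3 = 4, b_3 = 1, c_3 = 1, p_3 = 3, q_3 = 1, a_4 = 7, b_4 = 6, c_4 = 2, s_4 = 1, a_5 = 6, b_5 = 4, c_5 = 2, s_5 = 1, a_6 = 4, b_6 = 3, c_6 = 3, a_7 = 2, b_7 = 8, c_7 = 1, t_7 = 4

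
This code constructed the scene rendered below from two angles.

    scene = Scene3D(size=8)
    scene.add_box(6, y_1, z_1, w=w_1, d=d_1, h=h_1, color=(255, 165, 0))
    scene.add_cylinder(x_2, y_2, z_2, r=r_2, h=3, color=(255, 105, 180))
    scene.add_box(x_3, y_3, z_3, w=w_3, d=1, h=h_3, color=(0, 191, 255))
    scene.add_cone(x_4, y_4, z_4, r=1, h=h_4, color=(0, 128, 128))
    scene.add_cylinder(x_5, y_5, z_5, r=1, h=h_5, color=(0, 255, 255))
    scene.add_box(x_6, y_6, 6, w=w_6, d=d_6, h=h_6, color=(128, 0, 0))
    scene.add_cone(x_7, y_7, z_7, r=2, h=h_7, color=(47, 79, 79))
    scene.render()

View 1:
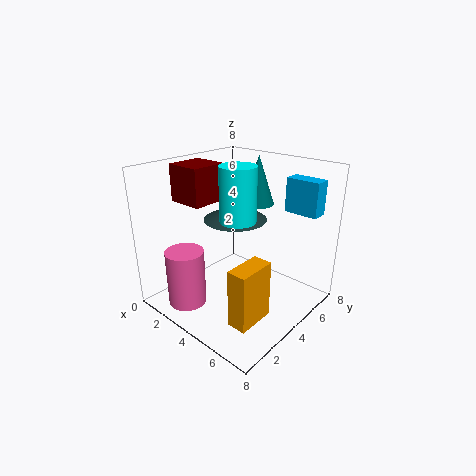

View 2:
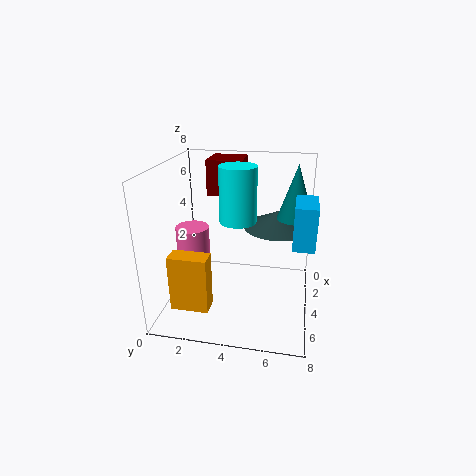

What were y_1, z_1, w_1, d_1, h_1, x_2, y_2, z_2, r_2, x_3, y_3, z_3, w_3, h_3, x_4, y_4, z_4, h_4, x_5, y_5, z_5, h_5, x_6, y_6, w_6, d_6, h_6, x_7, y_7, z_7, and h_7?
y_1 = 1
z_1 = 1
w_1 = 1
d_1 = 2
h_1 = 3
x_2 = 3
y_2 = 1
z_2 = 1
r_2 = 1
x_3 = 5
y_3 = 7
z_3 = 5
w_3 = 2
h_3 = 2
x_4 = 3
y_4 = 7
z_4 = 5
h_4 = 3
x_5 = 4
y_5 = 4
z_5 = 5
h_5 = 3
x_6 = 1
y_6 = 2
w_6 = 2
d_6 = 2
h_6 = 2
x_7 = 2
y_7 = 6
z_7 = 4
h_7 = 1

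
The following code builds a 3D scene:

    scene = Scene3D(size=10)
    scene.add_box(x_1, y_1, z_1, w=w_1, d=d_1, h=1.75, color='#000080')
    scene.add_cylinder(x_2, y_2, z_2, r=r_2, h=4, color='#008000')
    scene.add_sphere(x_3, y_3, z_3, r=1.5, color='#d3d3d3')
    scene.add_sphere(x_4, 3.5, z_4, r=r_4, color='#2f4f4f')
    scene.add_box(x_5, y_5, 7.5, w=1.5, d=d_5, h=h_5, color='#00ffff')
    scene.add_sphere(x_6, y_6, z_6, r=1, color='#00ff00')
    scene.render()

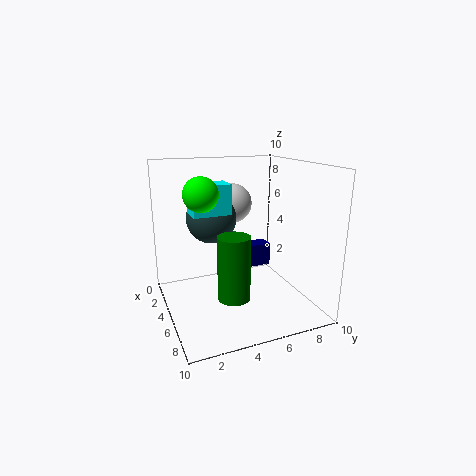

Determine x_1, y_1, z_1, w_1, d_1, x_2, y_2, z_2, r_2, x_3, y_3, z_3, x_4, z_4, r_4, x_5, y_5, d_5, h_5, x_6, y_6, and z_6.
x_1 = 2
y_1 = 5
z_1 = 1.75
w_1 = 1.25
d_1 = 3.5
x_2 = 8
y_2 = 3.5
z_2 = 2.25
r_2 = 1
x_3 = 2
y_3 = 5.75
z_3 = 6.75
x_4 = 3.75
z_4 = 6.25
r_4 = 1.75
x_5 = 6.25
y_5 = 1.25
d_5 = 2.25
h_5 = 1.75
x_6 = 7.5
y_6 = 1.75
z_6 = 8.75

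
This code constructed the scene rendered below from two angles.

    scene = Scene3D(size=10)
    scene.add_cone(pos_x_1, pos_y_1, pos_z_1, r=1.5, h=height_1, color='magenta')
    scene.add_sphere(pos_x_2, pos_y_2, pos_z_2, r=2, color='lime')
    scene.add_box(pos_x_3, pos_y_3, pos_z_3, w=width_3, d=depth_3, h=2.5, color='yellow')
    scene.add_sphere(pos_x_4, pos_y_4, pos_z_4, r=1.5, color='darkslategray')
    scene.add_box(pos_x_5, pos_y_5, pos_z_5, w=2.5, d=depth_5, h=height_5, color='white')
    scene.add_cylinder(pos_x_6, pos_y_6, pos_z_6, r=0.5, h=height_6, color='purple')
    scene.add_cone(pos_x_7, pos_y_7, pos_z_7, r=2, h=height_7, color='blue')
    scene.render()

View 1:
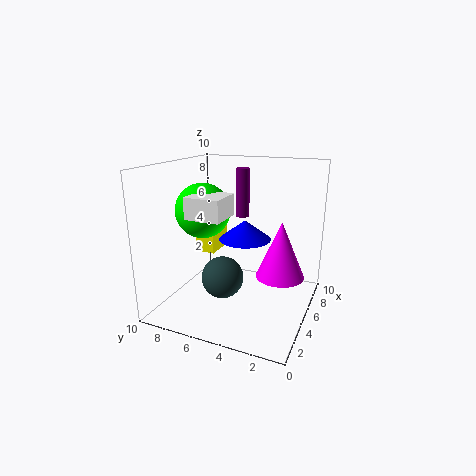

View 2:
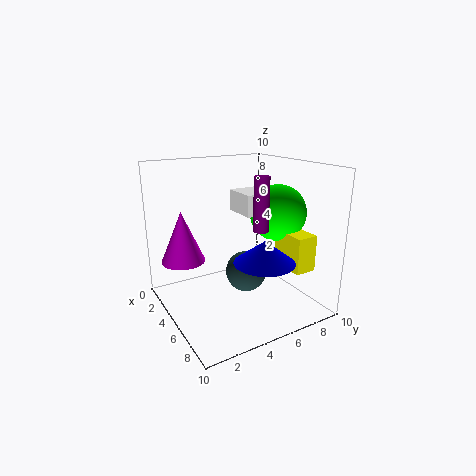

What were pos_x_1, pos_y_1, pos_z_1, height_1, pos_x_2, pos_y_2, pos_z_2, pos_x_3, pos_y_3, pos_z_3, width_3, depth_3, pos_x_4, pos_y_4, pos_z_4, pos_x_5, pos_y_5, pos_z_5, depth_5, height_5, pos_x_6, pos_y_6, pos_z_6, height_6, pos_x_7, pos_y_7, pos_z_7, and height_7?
pos_x_1 = 3.5
pos_y_1 = 1.5
pos_z_1 = 3.5
height_1 = 3.5
pos_x_2 = 5.5
pos_y_2 = 8
pos_z_2 = 6.5
pos_x_3 = 6
pos_y_3 = 7.5
pos_z_3 = 3
width_3 = 2.5
depth_3 = 1.5
pos_x_4 = 4.5
pos_y_4 = 6
pos_z_4 = 2
pos_x_5 = 3
pos_y_5 = 5.5
pos_z_5 = 6.5
depth_5 = 2.5
height_5 = 1.5
pos_x_6 = 7
pos_y_6 = 5.5
pos_z_6 = 6
height_6 = 3.5
pos_x_7 = 7.5
pos_y_7 = 5.5
pos_z_7 = 4
height_7 = 1.5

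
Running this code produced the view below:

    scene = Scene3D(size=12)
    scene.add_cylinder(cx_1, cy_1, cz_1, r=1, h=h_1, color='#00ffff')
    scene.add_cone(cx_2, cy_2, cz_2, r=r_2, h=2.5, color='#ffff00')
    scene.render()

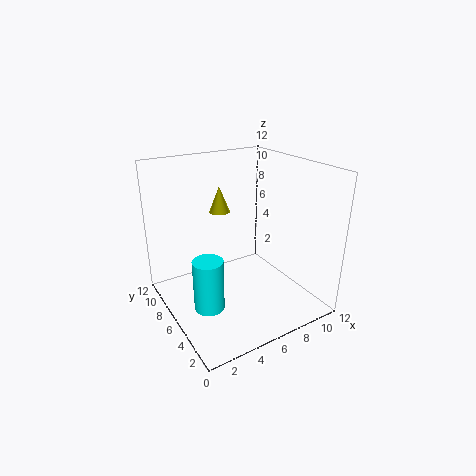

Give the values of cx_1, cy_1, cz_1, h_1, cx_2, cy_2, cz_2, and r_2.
cx_1 = 1; cy_1 = 1.5; cz_1 = 4; h_1 = 3.5; cx_2 = 7; cy_2 = 11; cz_2 = 6.5; r_2 = 1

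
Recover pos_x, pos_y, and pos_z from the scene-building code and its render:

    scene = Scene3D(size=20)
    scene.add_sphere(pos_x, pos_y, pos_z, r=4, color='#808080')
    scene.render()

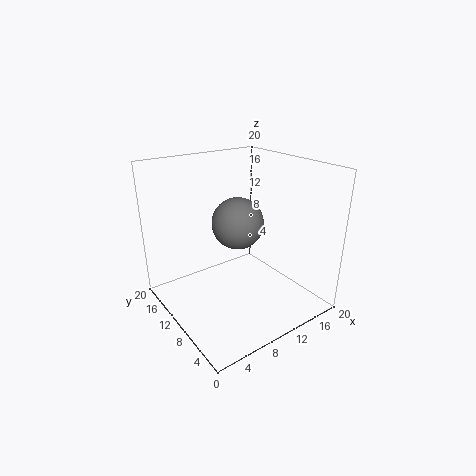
pos_x = 13
pos_y = 14.25
pos_z = 10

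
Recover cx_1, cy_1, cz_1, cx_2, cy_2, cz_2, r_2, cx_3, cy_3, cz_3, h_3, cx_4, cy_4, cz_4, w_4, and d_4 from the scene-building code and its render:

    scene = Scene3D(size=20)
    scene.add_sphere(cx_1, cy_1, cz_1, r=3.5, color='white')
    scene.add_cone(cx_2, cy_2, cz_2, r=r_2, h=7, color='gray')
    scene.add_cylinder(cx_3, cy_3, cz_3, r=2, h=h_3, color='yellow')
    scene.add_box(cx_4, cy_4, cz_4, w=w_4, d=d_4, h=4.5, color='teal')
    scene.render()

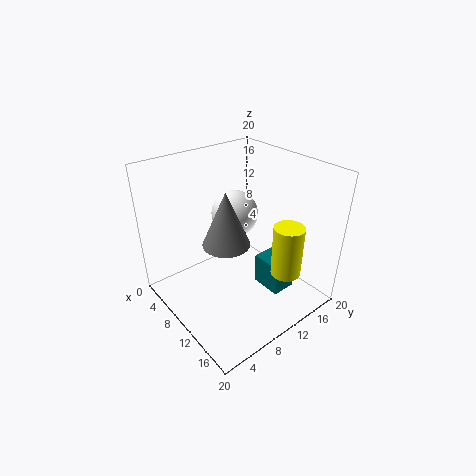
cx_1 = 5.5
cy_1 = 13
cz_1 = 11
cx_2 = 12
cy_2 = 6.5
cz_2 = 11.5
r_2 = 3
cx_3 = 16.5
cy_3 = 13
cz_3 = 6.5
h_3 = 7
cx_4 = 11
cy_4 = 12.5
cz_4 = 2
w_4 = 4.5
d_4 = 3.5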